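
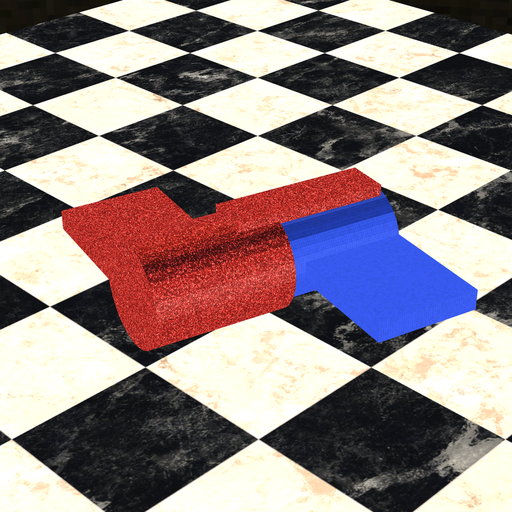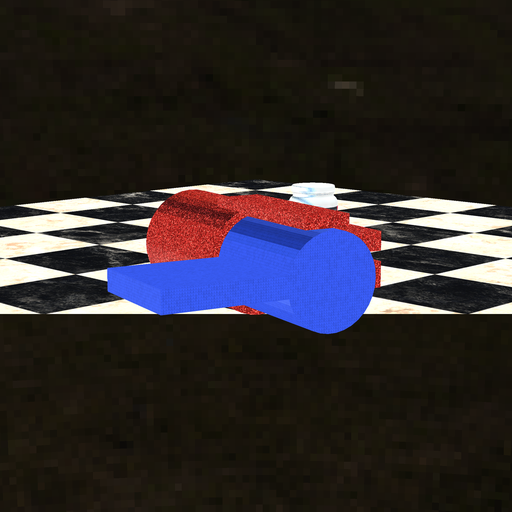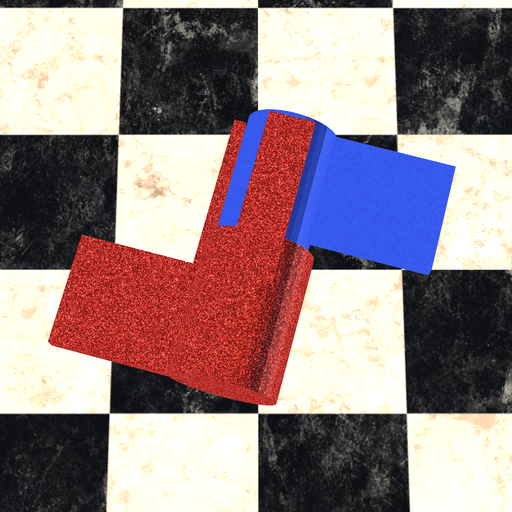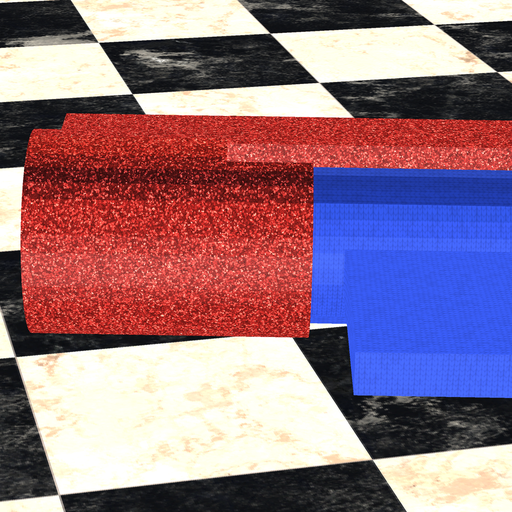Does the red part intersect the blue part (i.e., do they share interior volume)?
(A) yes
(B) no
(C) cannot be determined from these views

(A) yes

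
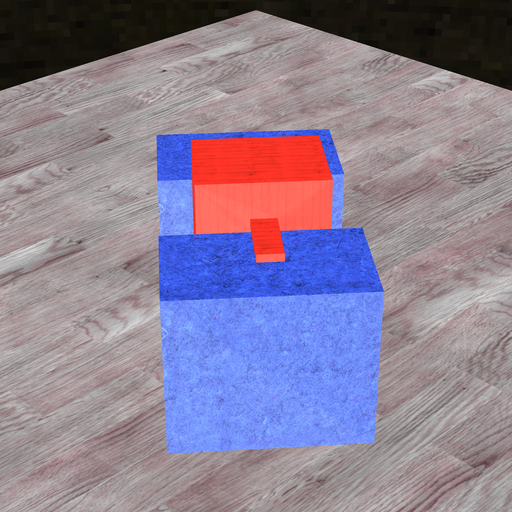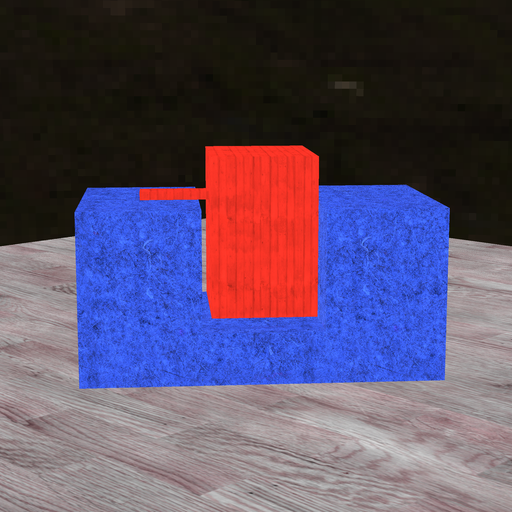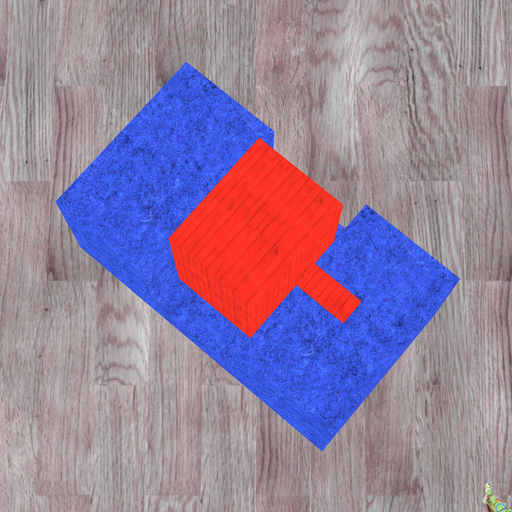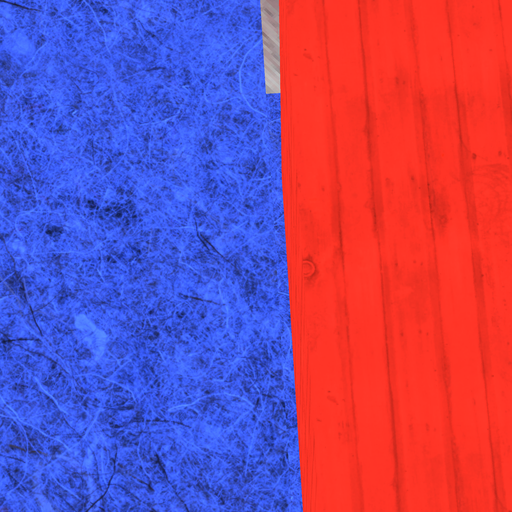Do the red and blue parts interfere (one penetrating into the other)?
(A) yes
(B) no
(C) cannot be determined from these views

(B) no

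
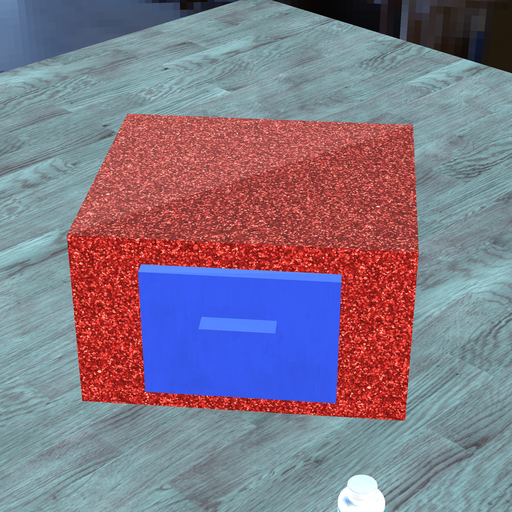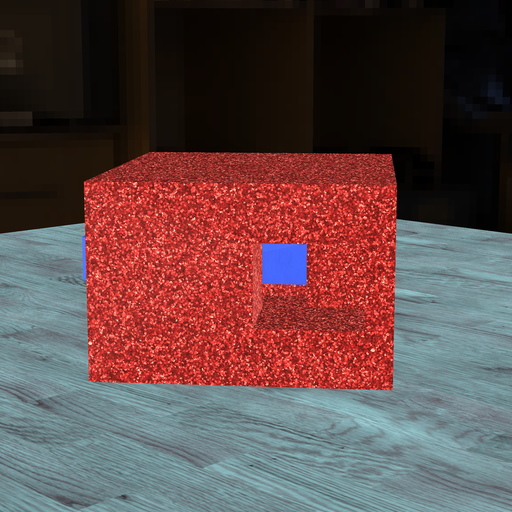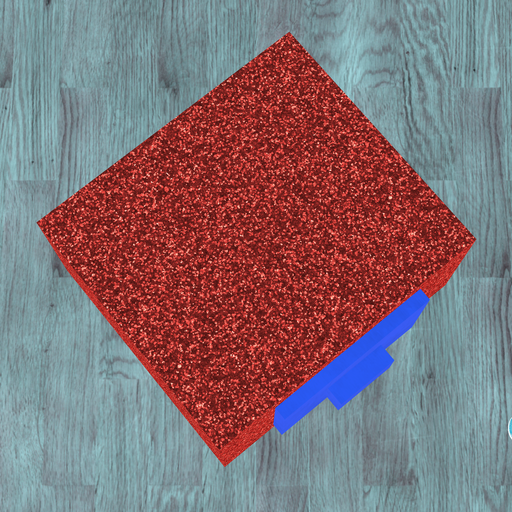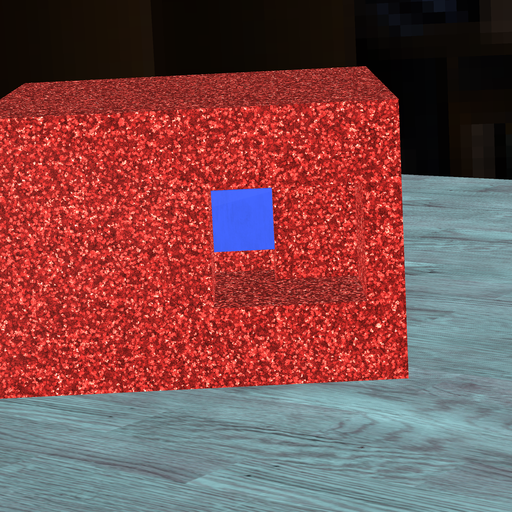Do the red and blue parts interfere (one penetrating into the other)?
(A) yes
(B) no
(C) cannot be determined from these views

(A) yes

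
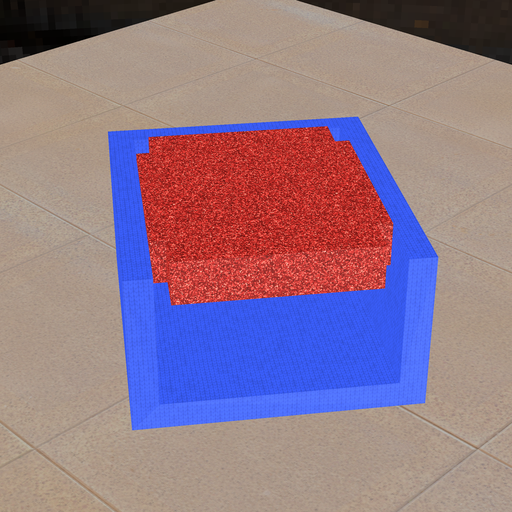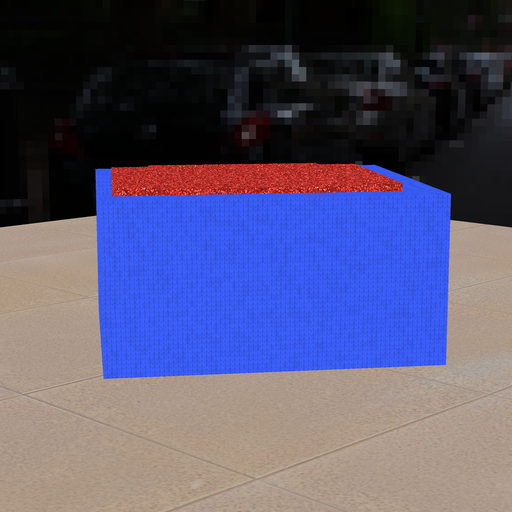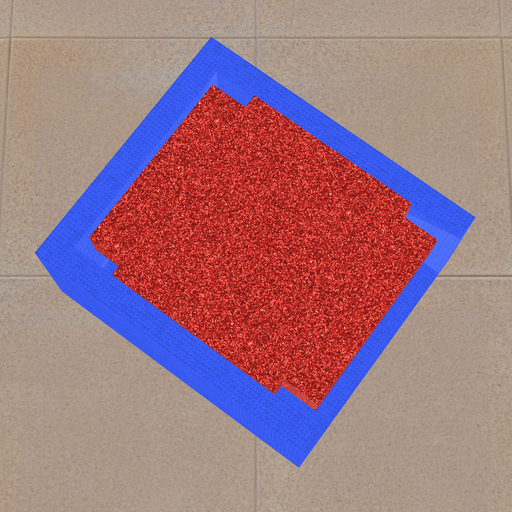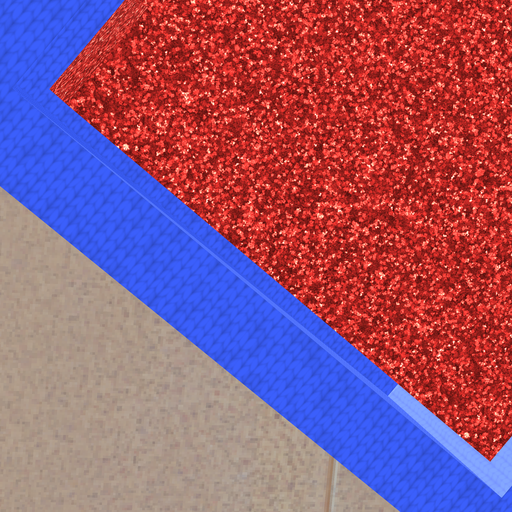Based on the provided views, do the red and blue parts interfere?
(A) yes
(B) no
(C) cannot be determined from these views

(B) no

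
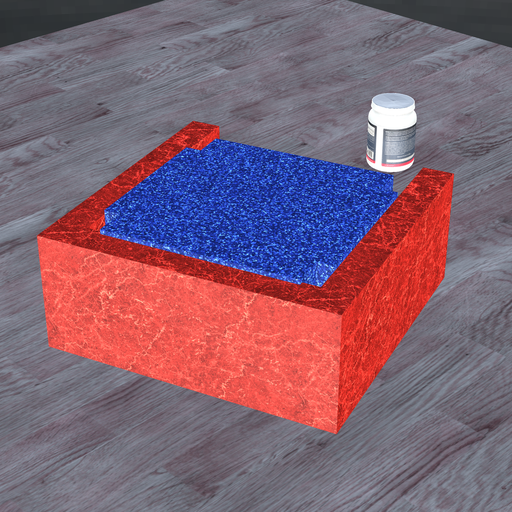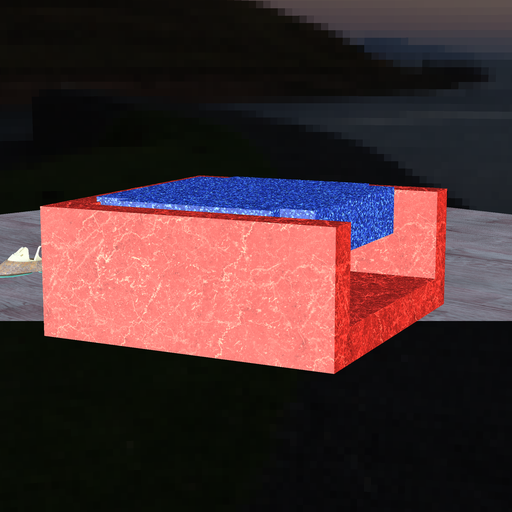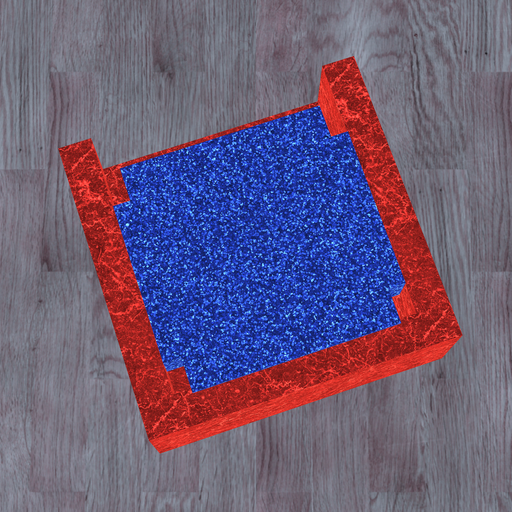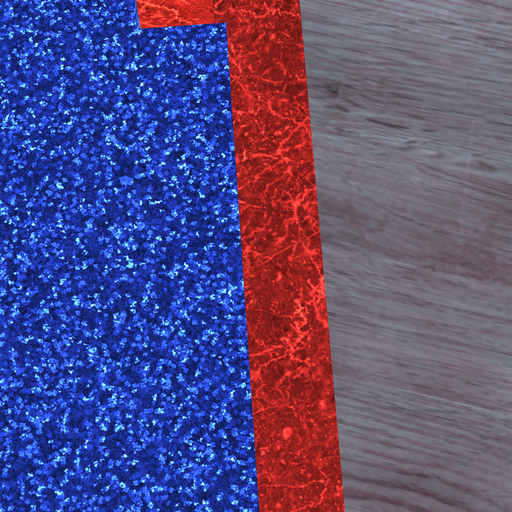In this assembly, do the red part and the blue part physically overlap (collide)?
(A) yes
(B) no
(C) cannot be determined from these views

(A) yes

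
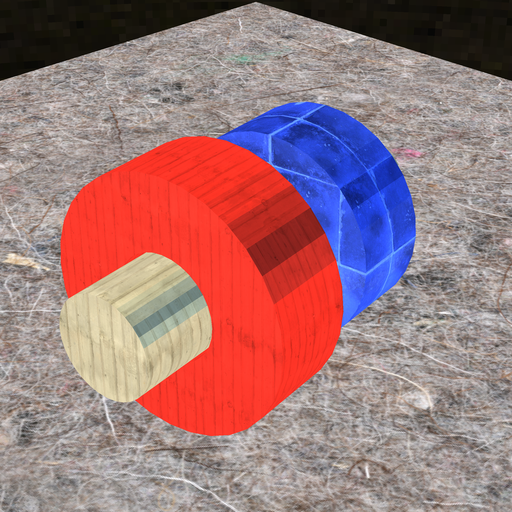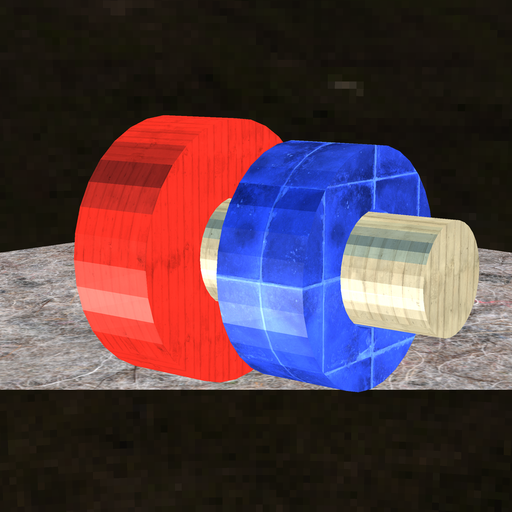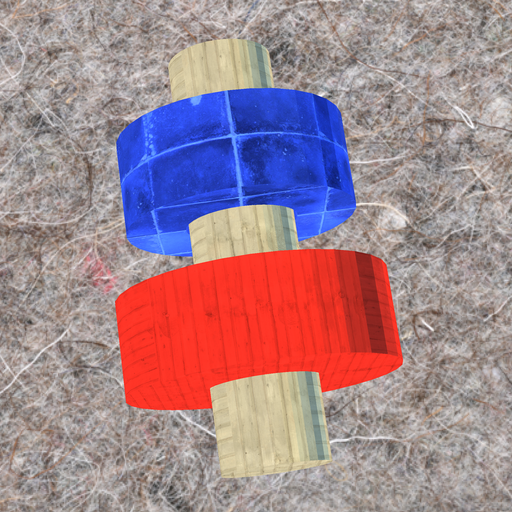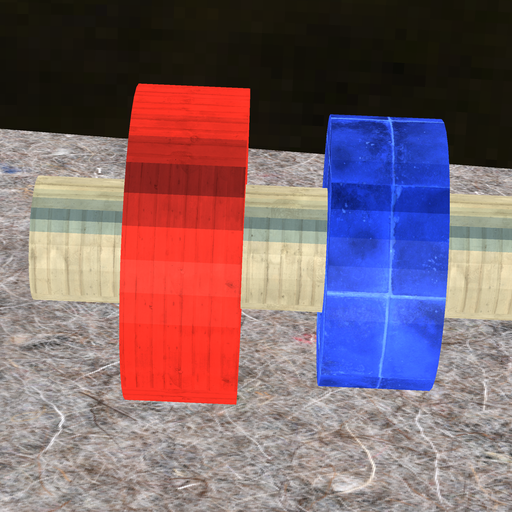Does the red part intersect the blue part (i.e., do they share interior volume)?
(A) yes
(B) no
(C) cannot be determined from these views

(B) no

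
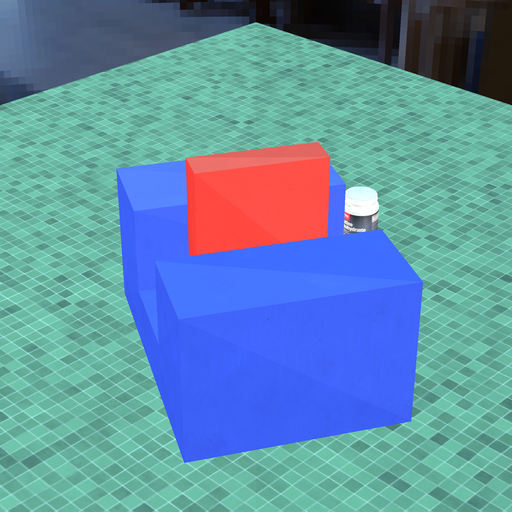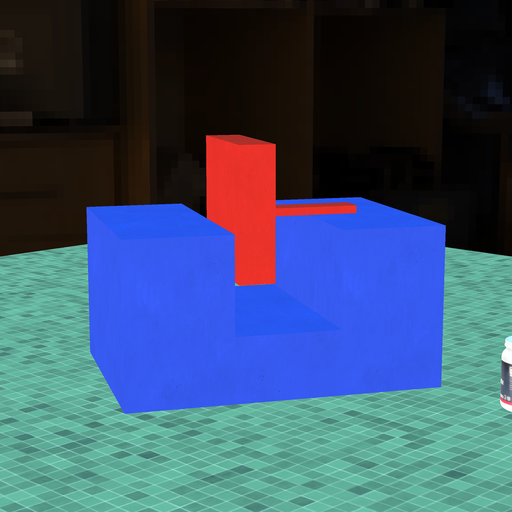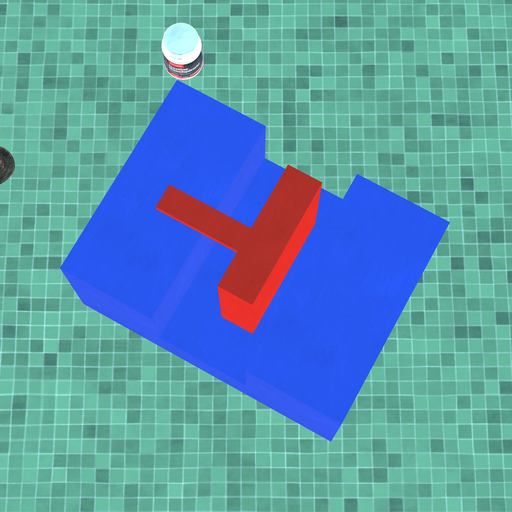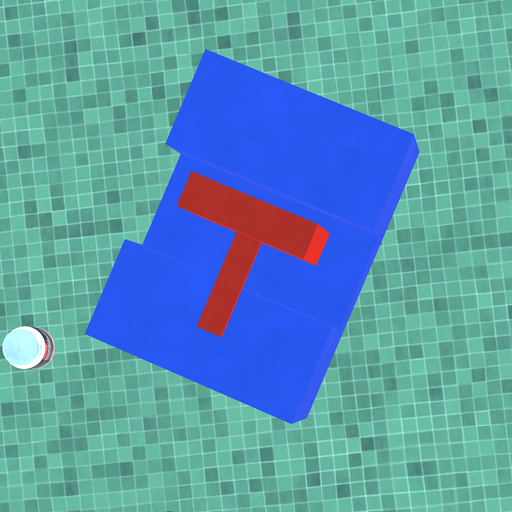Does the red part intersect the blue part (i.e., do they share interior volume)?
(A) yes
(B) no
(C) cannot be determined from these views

(B) no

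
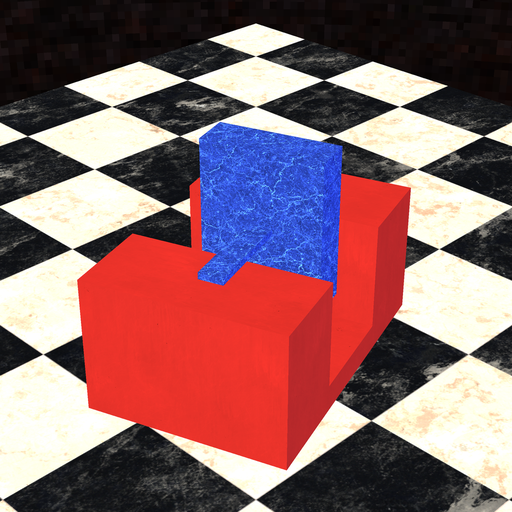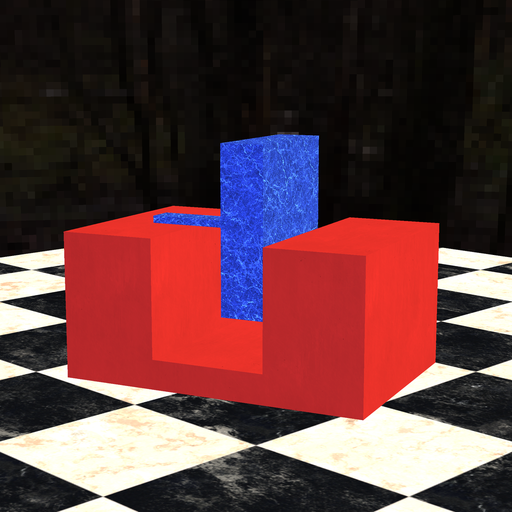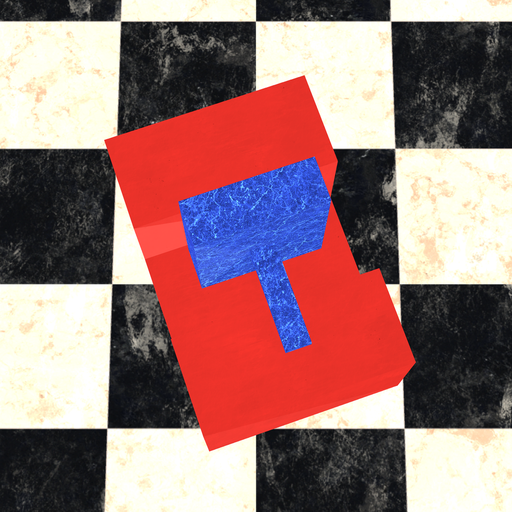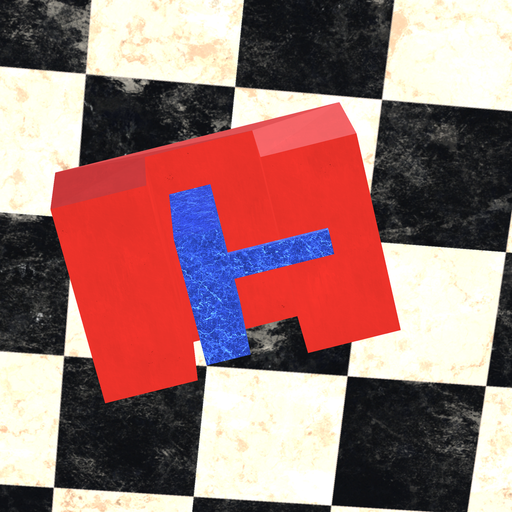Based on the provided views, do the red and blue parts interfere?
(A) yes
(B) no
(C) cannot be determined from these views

(B) no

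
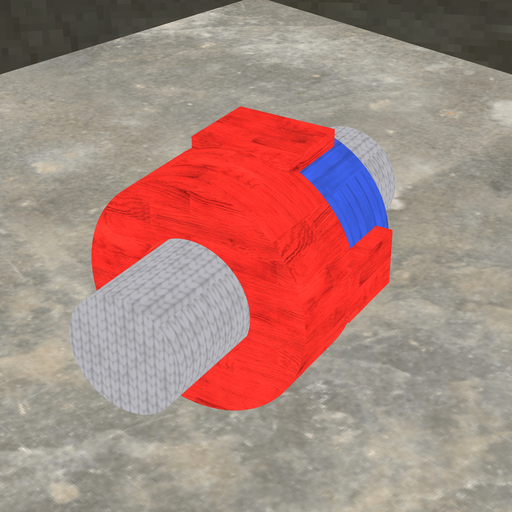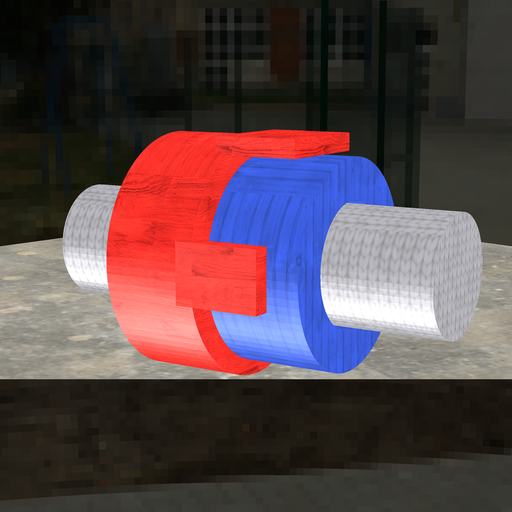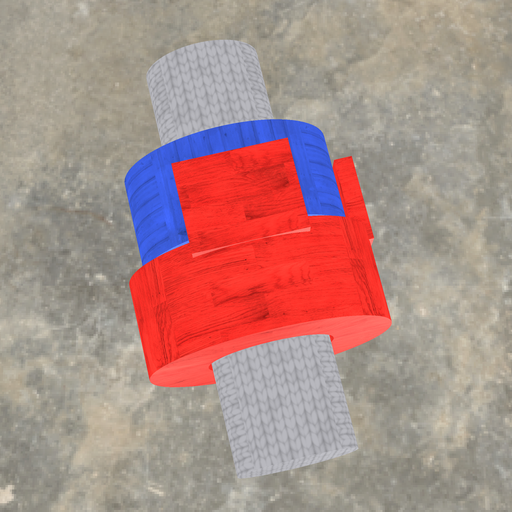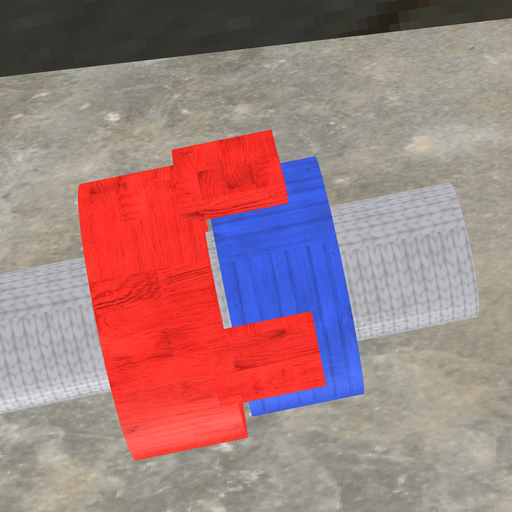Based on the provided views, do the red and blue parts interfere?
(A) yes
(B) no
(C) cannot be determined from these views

(B) no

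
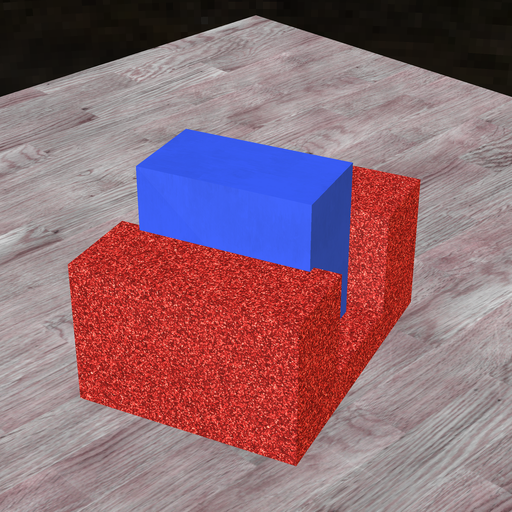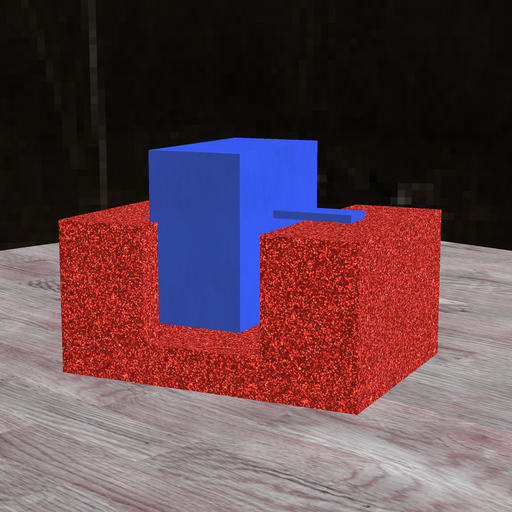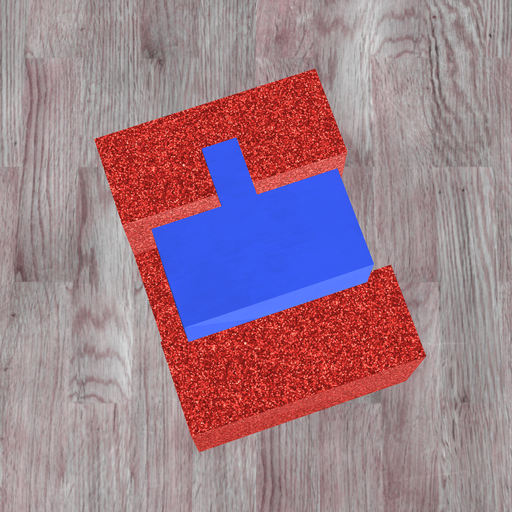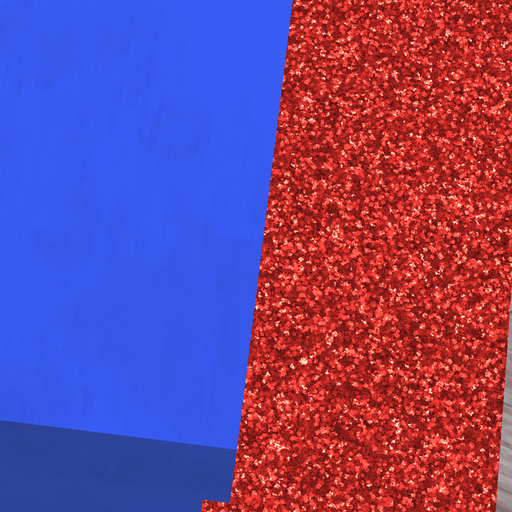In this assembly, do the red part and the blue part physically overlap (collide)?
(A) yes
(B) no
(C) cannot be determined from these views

(A) yes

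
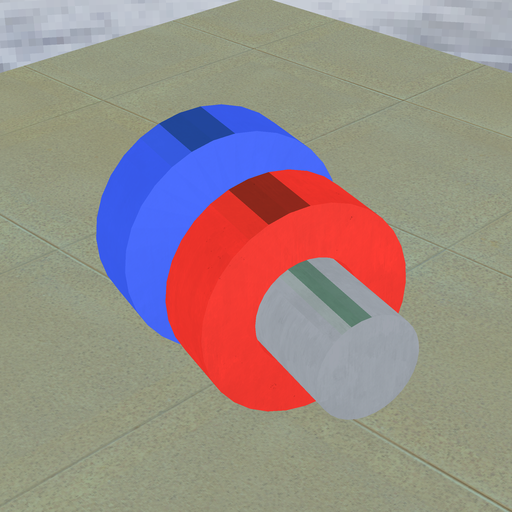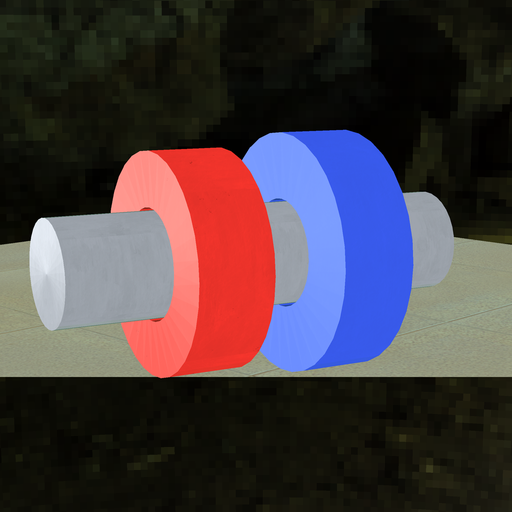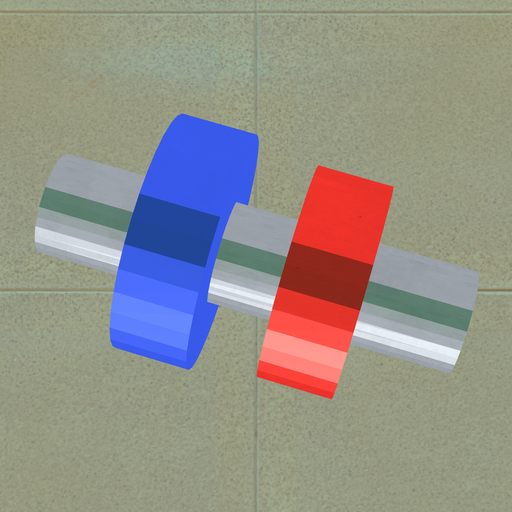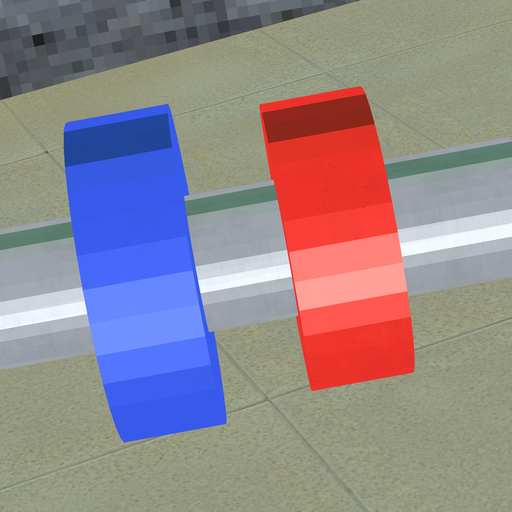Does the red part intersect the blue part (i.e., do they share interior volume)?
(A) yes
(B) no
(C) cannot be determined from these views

(B) no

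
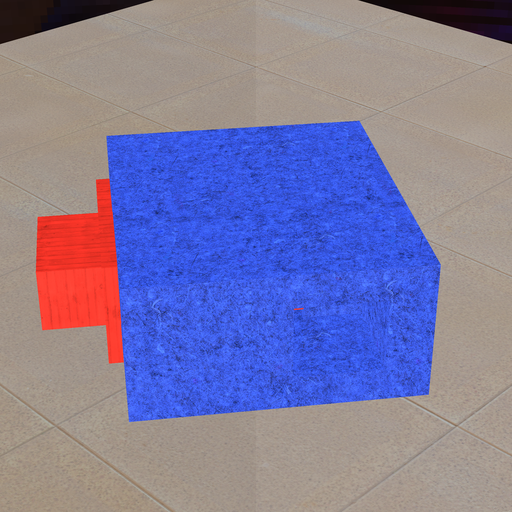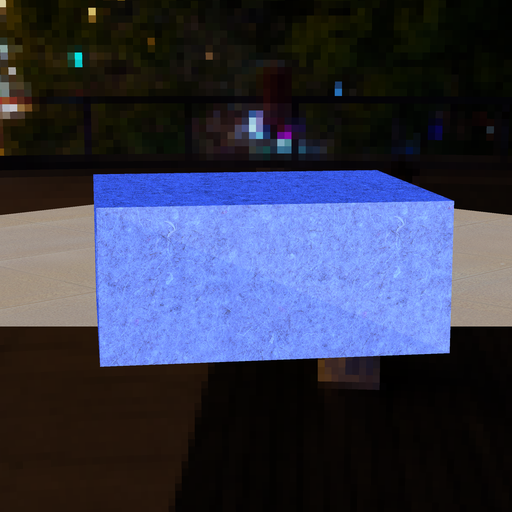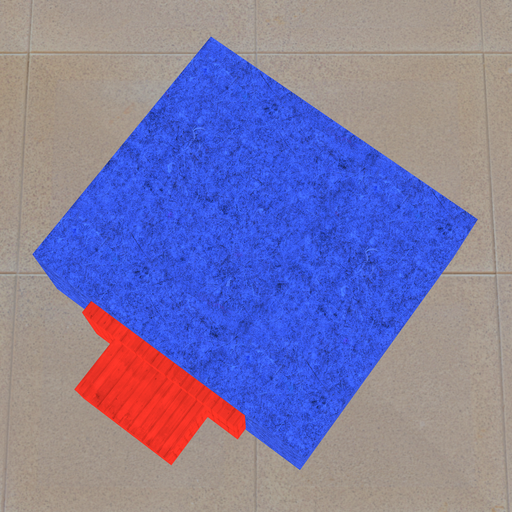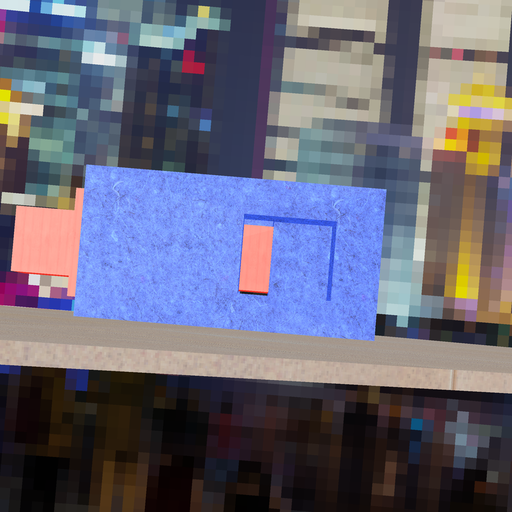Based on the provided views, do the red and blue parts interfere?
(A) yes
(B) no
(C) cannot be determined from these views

(A) yes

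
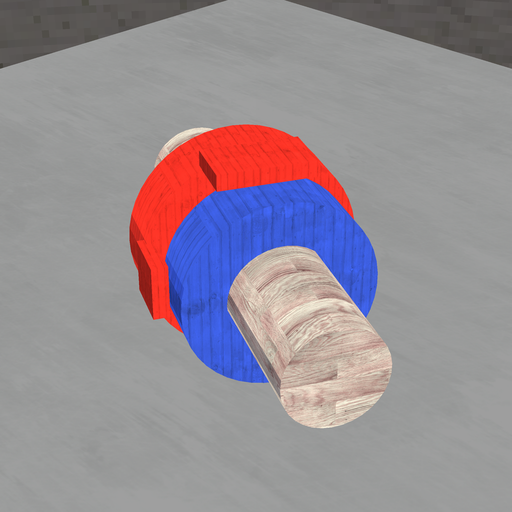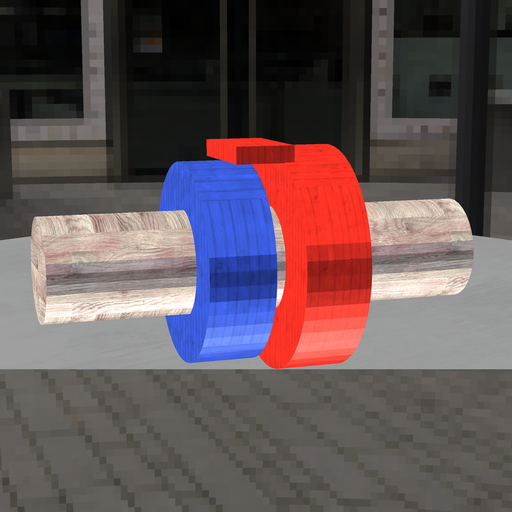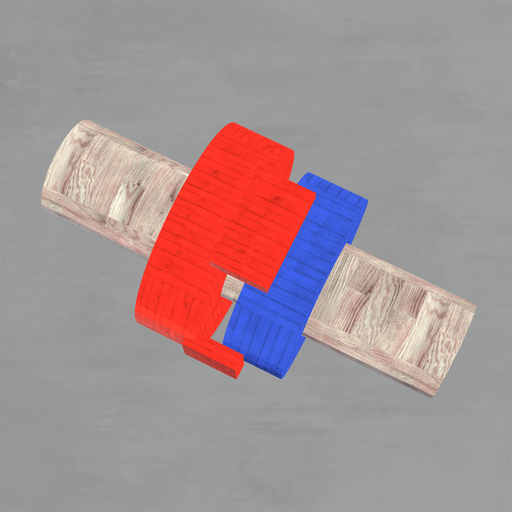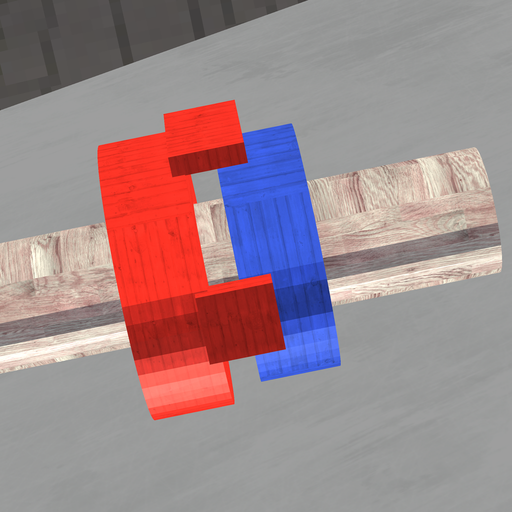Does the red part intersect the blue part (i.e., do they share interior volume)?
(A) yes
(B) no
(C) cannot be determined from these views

(B) no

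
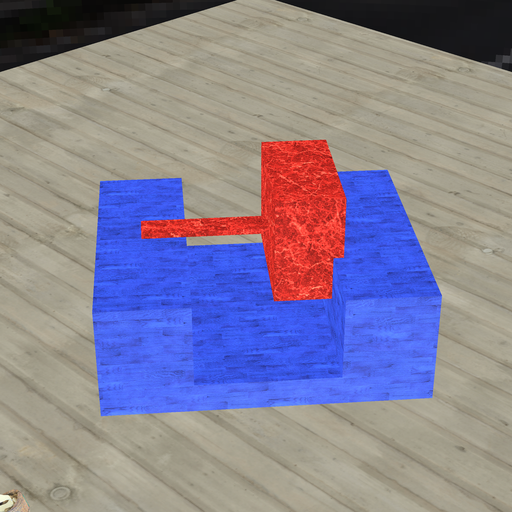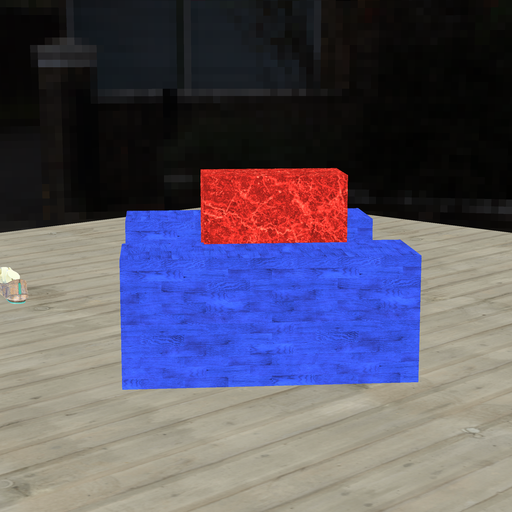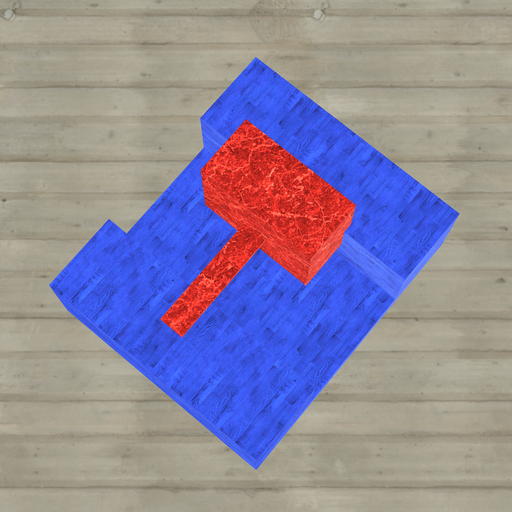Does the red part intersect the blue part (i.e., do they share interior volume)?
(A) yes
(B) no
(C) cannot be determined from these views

(A) yes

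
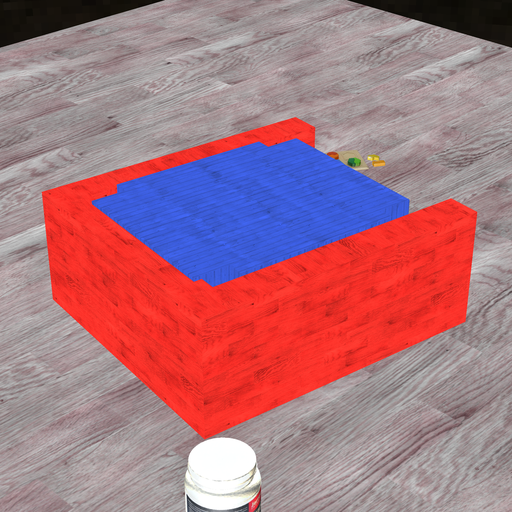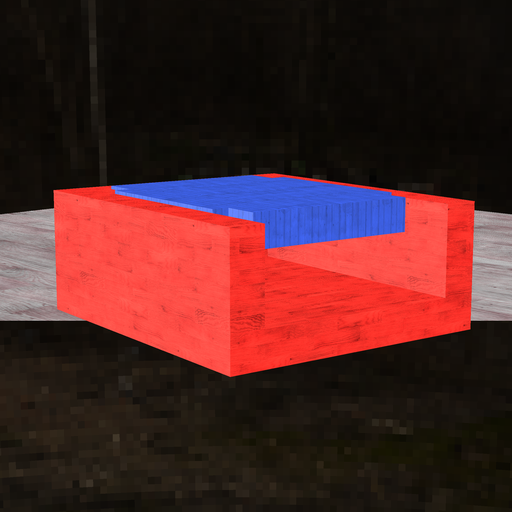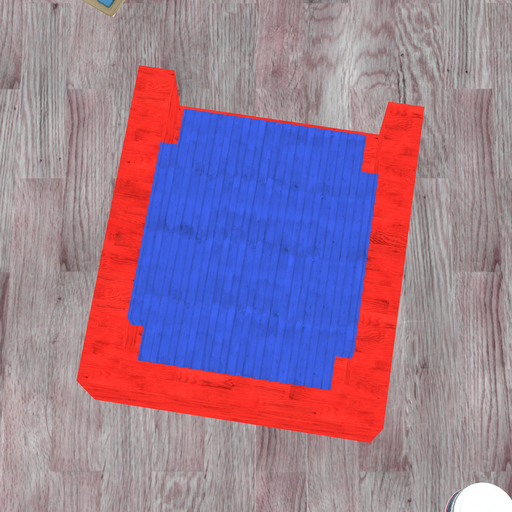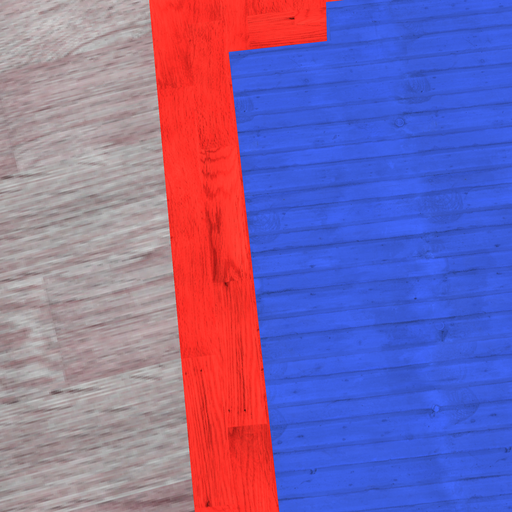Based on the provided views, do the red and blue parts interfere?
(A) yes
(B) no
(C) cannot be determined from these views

(A) yes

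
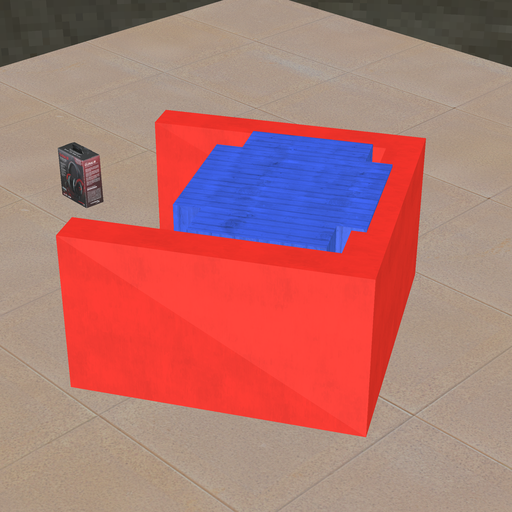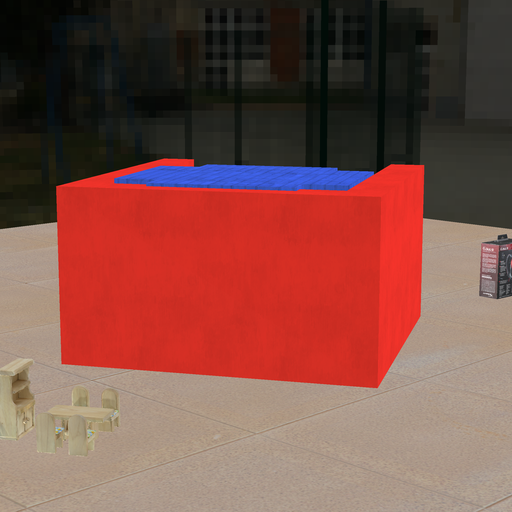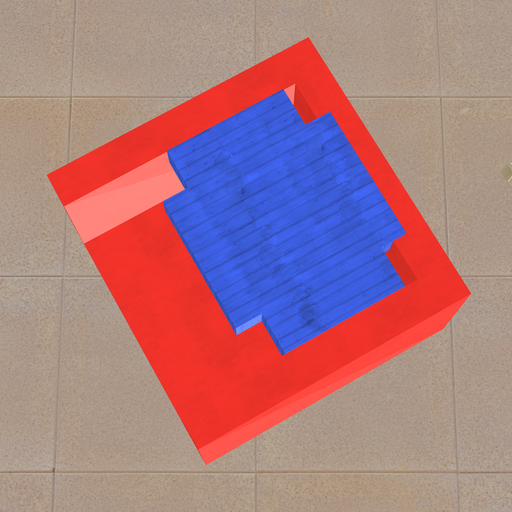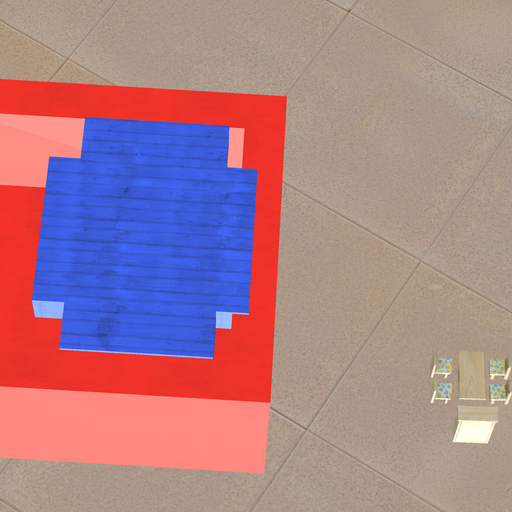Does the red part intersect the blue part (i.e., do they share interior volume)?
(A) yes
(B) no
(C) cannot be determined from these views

(A) yes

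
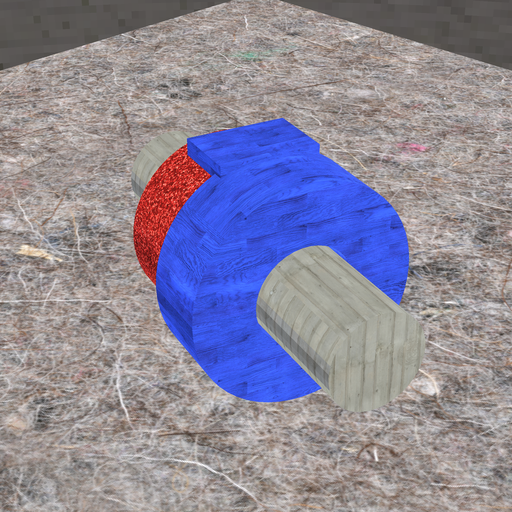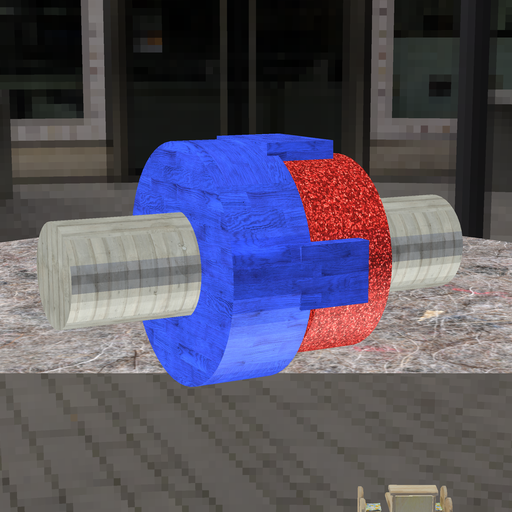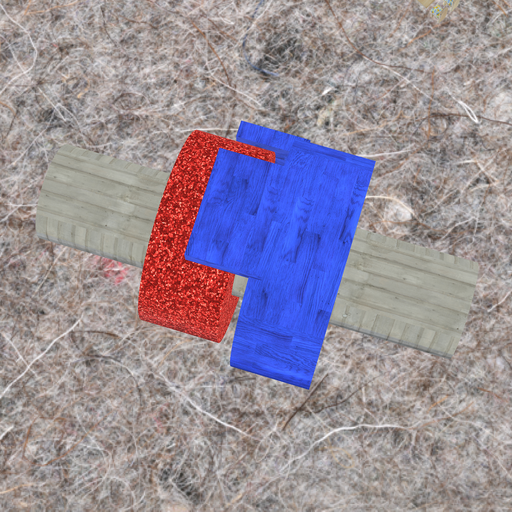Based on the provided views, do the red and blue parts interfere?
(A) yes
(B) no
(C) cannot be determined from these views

(B) no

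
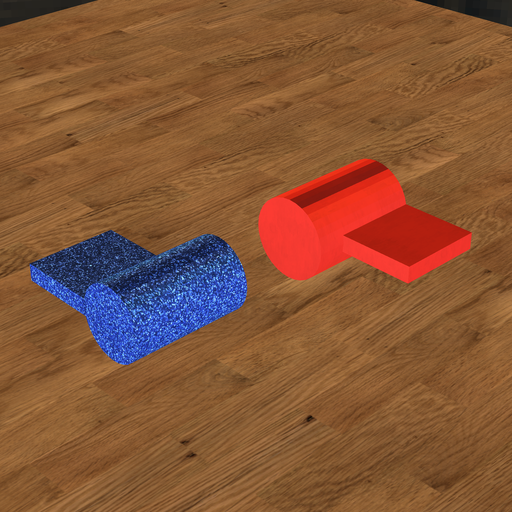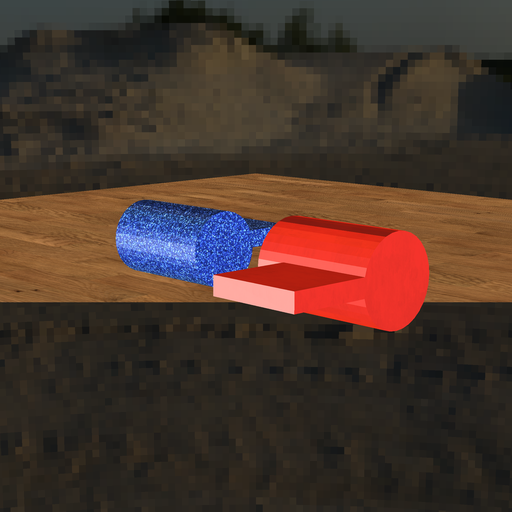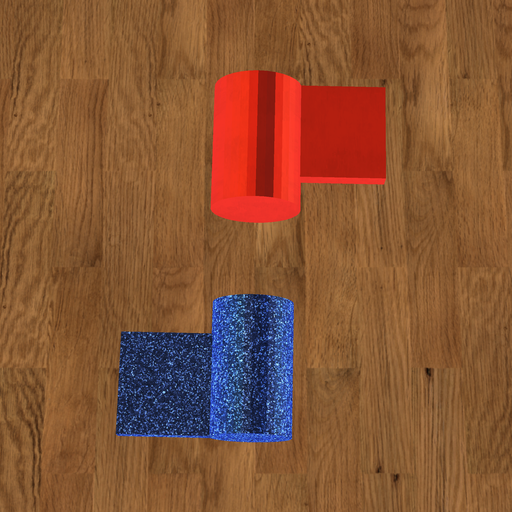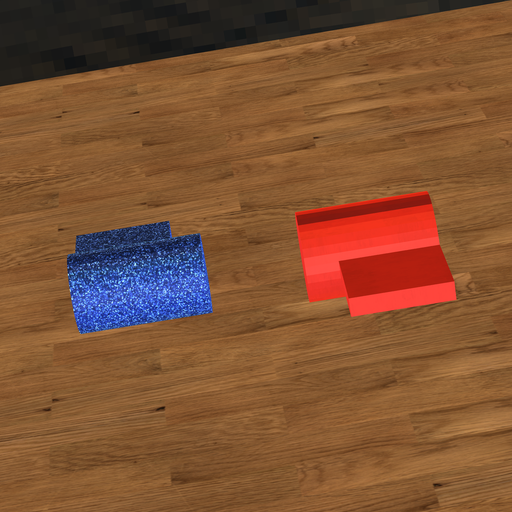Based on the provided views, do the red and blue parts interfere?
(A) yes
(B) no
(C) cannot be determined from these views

(B) no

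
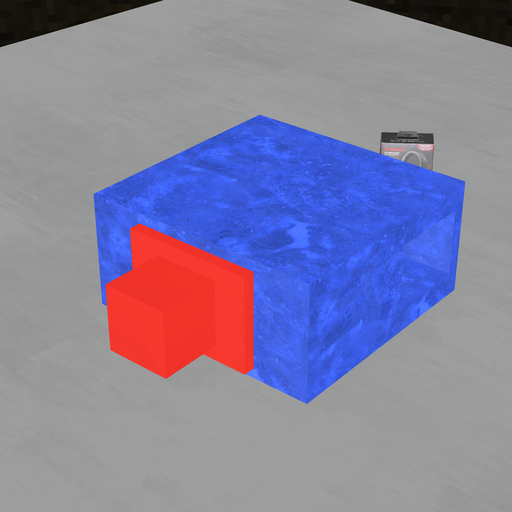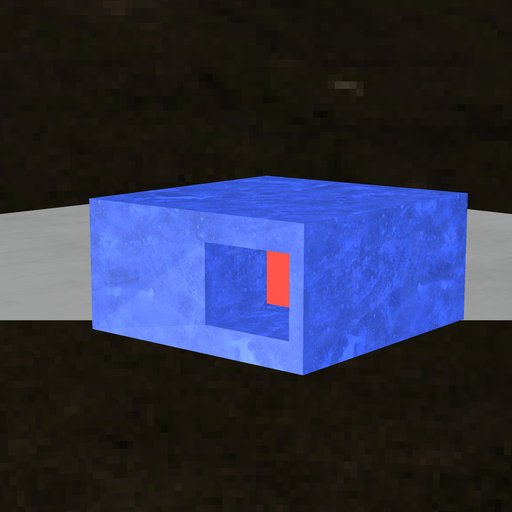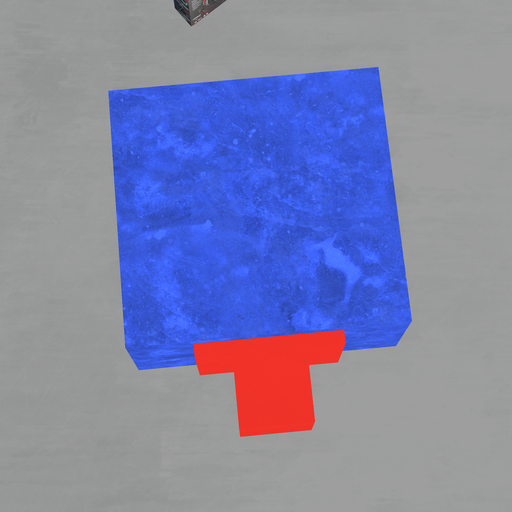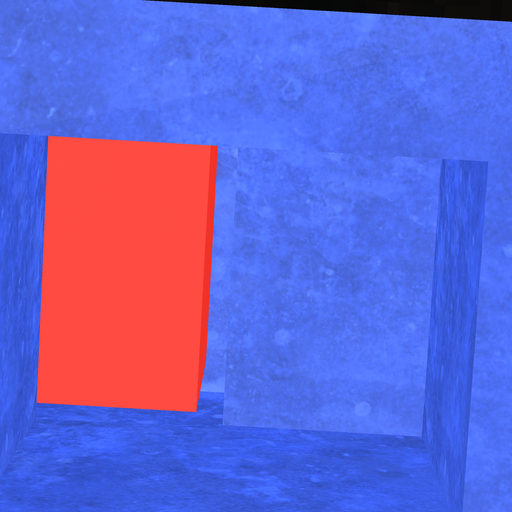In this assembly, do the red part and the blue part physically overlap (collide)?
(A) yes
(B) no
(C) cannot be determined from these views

(B) no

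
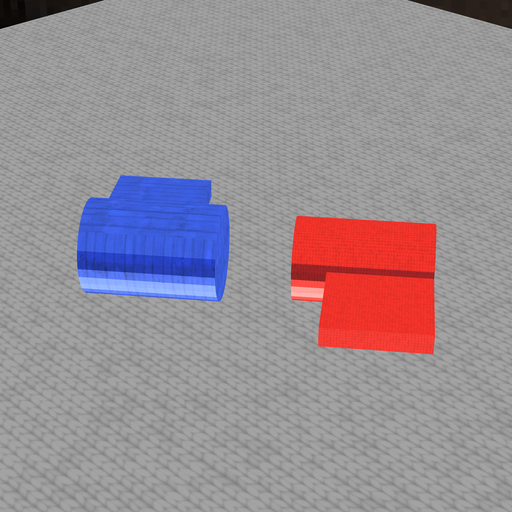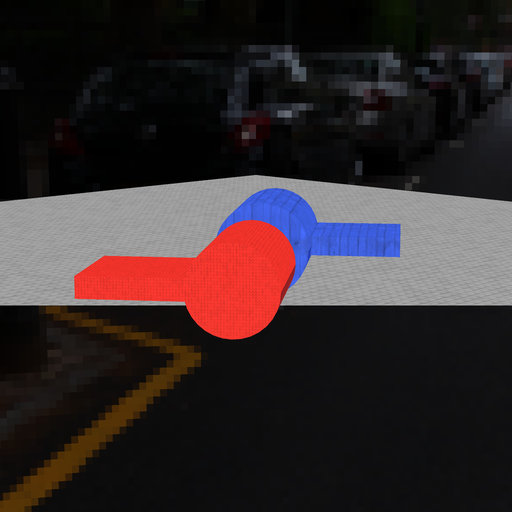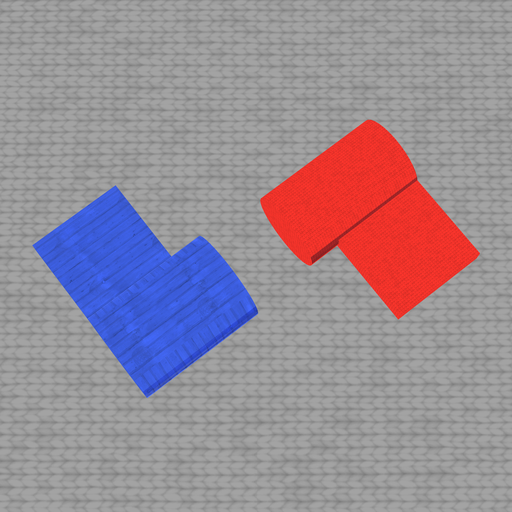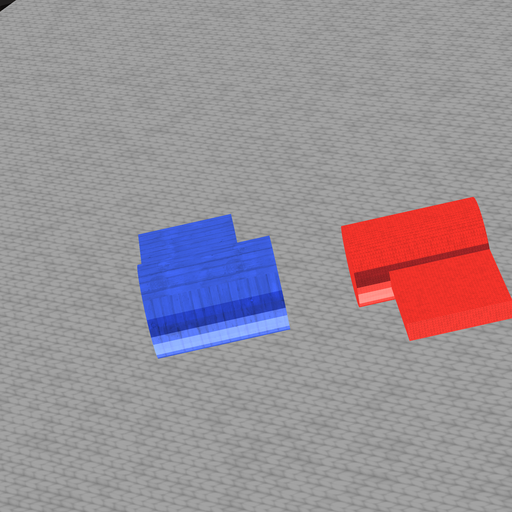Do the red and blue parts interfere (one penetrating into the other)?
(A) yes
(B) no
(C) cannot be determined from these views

(B) no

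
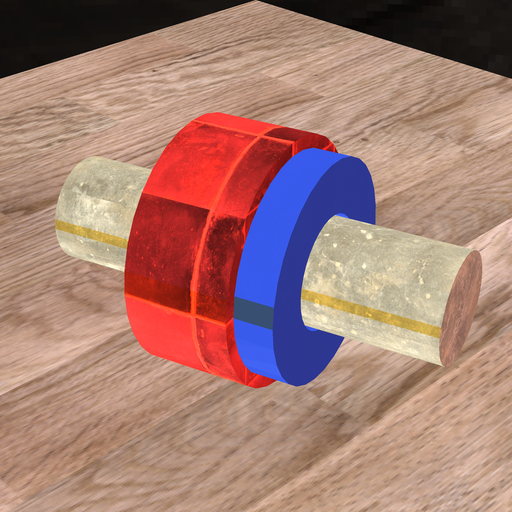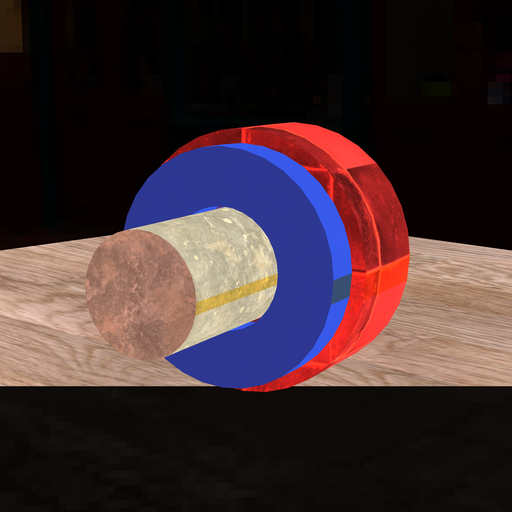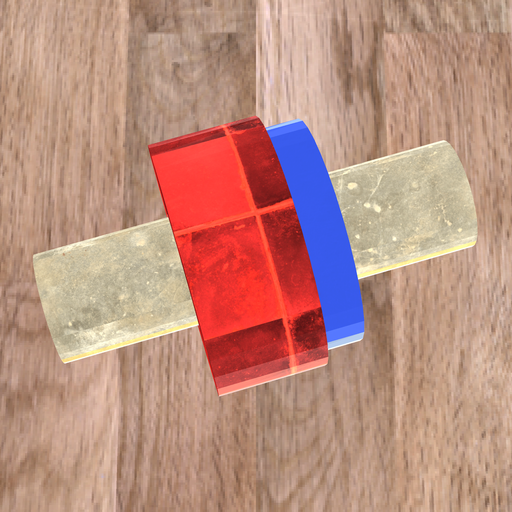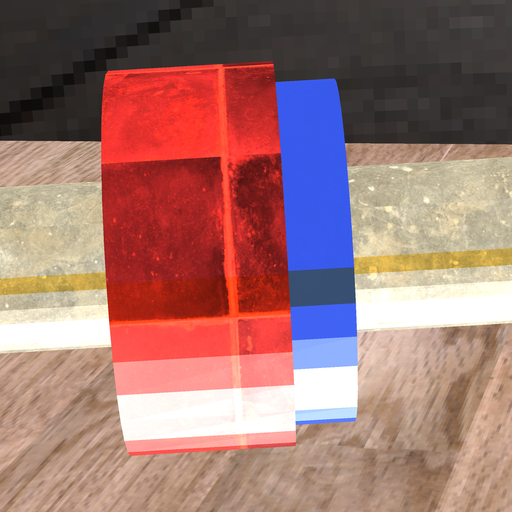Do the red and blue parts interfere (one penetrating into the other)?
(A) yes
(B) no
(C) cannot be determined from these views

(A) yes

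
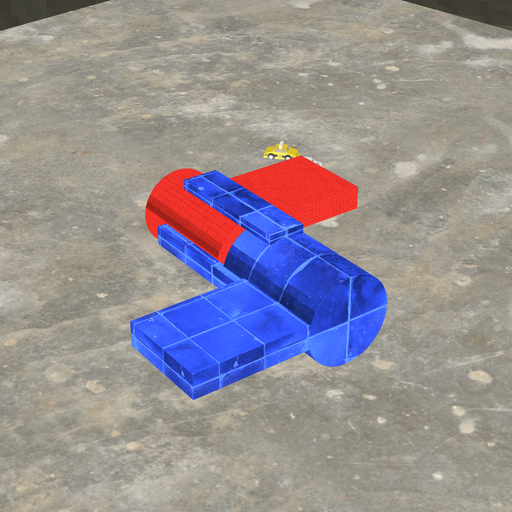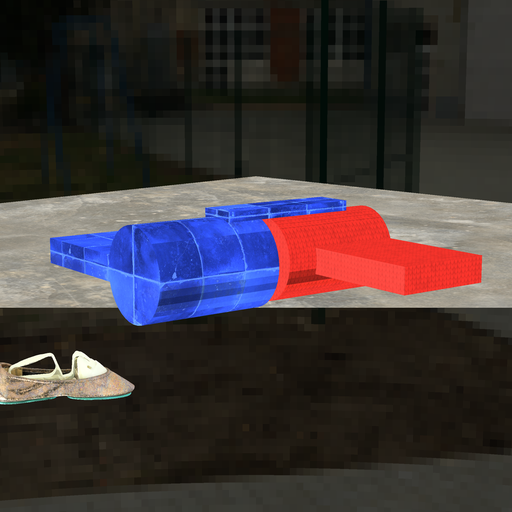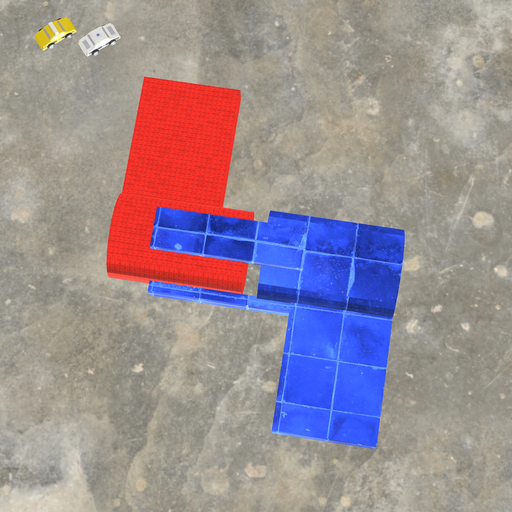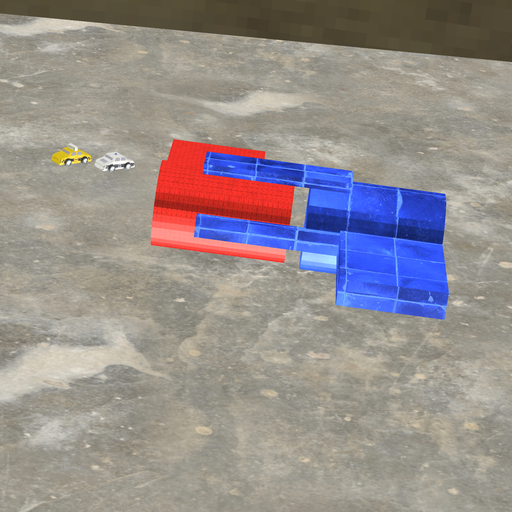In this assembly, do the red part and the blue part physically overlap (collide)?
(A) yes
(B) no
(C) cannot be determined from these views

(B) no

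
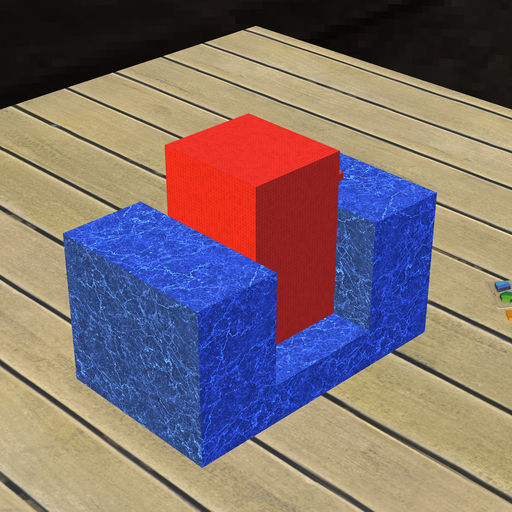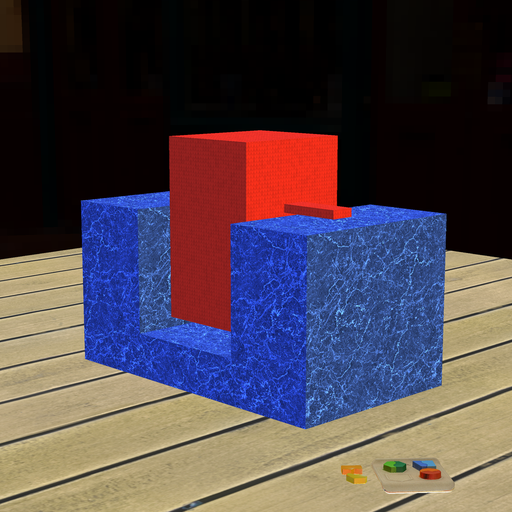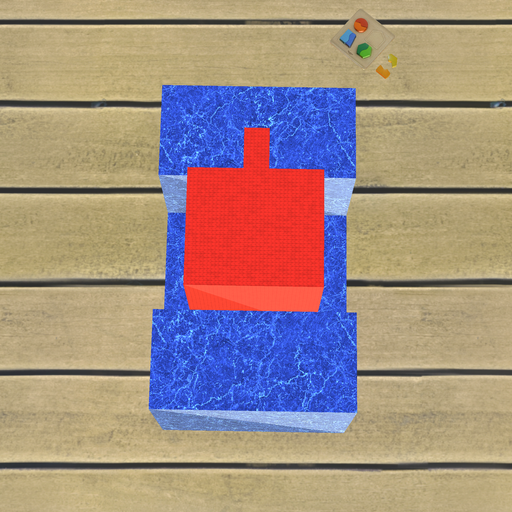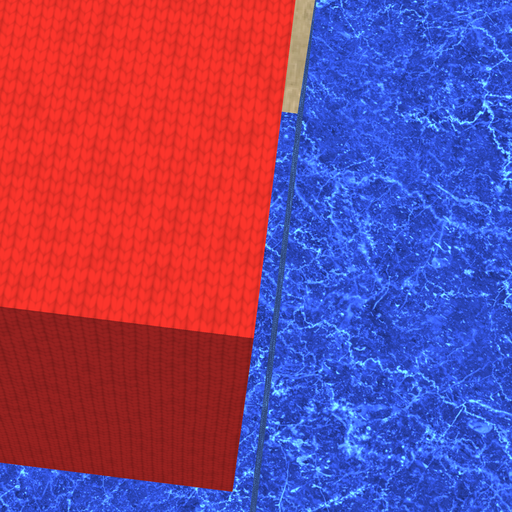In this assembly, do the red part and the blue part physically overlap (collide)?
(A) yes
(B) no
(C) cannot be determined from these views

(B) no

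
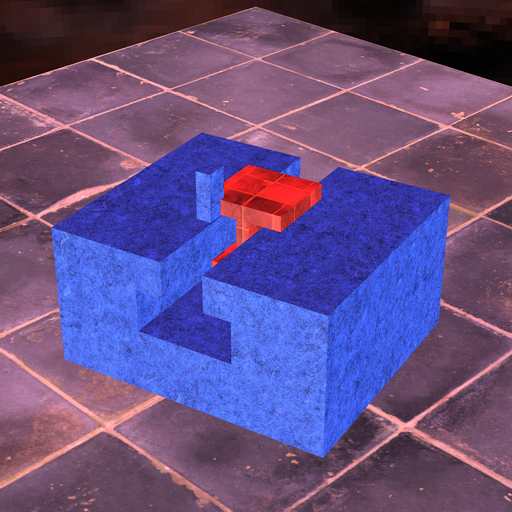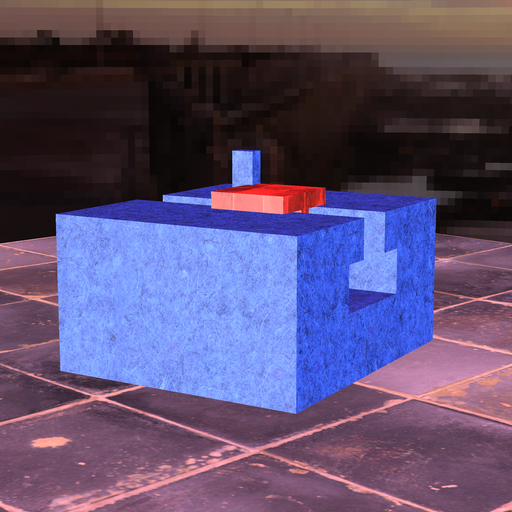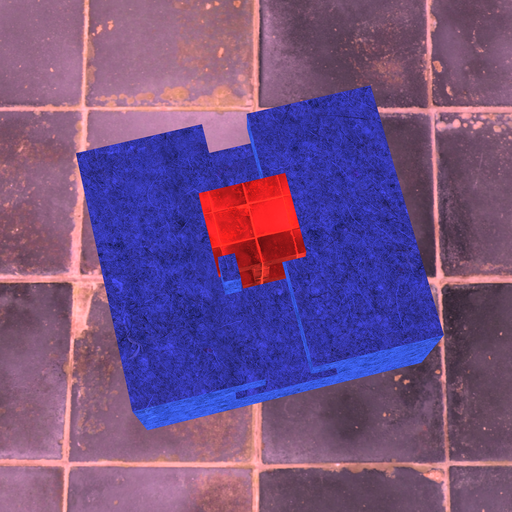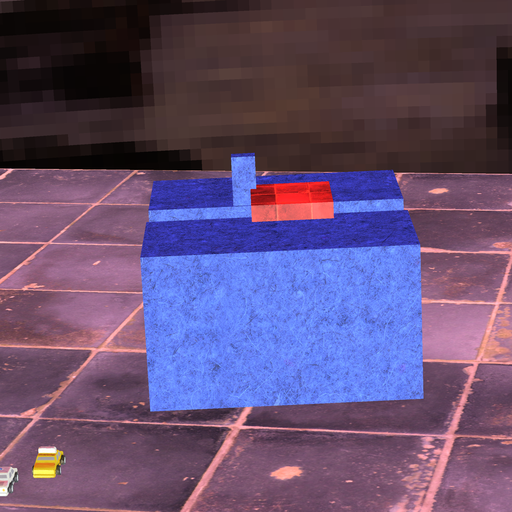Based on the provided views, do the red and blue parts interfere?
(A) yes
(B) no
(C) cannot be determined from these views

(A) yes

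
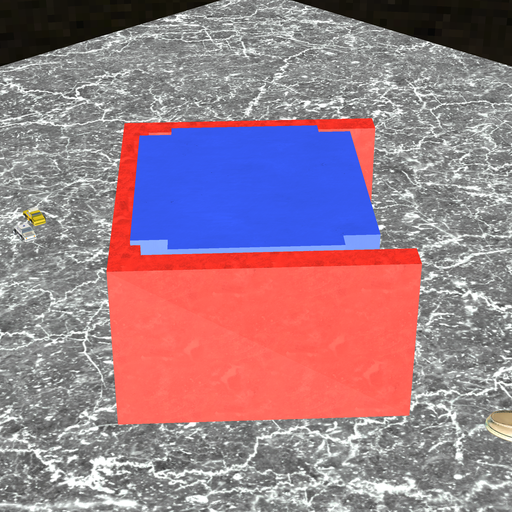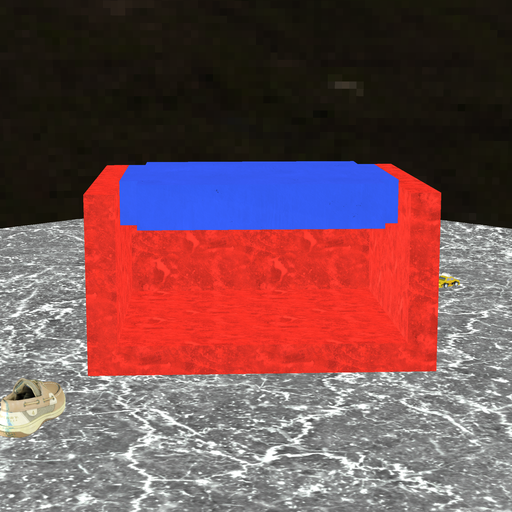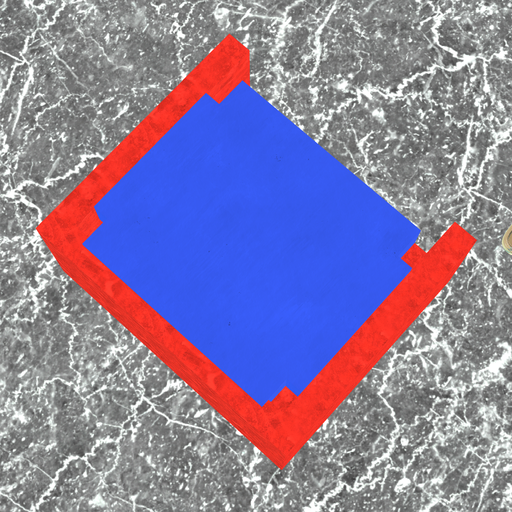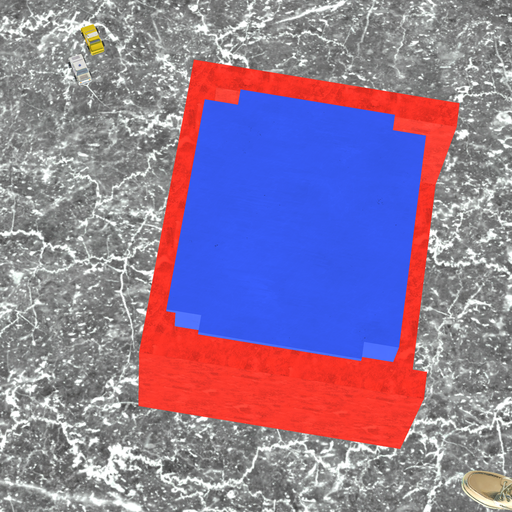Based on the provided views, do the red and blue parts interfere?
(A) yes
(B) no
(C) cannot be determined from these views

(A) yes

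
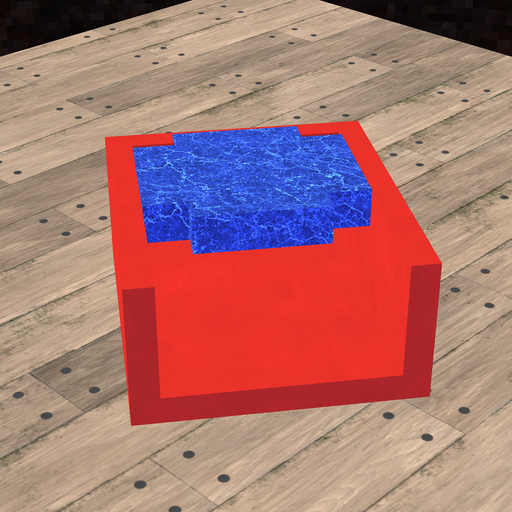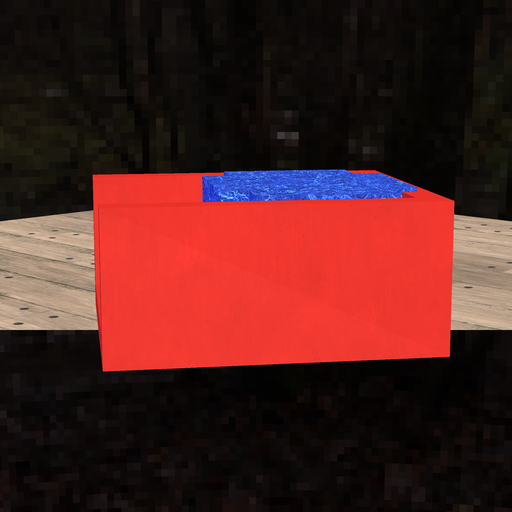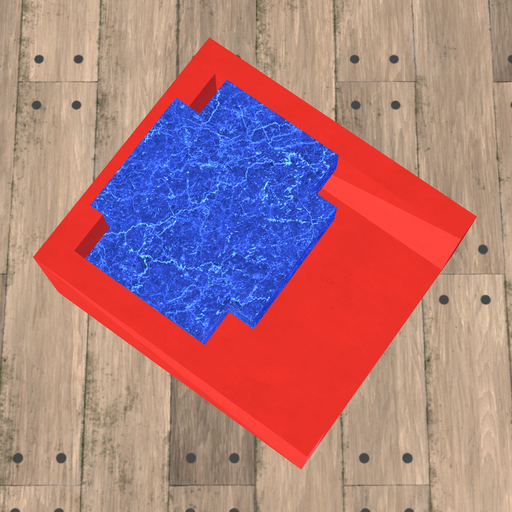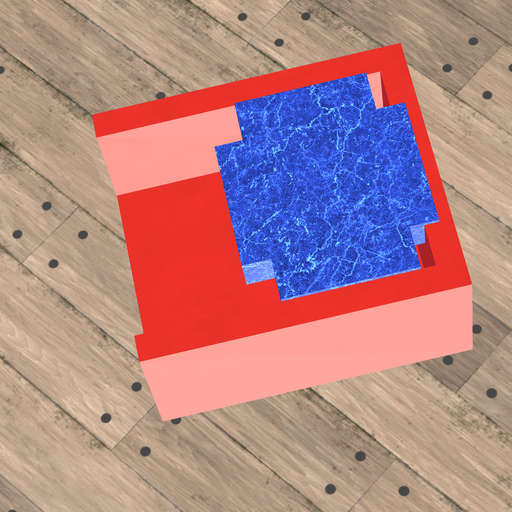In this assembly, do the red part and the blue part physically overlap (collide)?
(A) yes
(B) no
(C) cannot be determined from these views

(A) yes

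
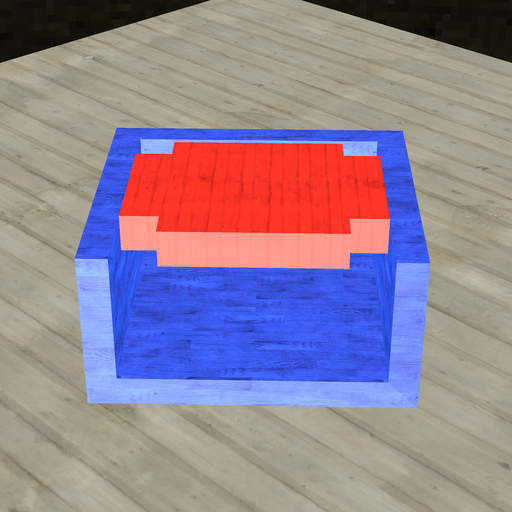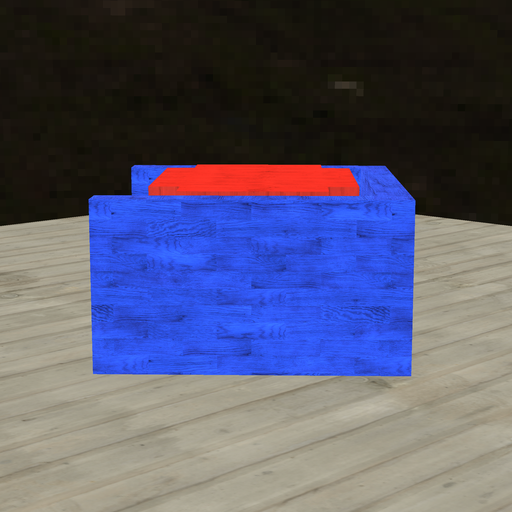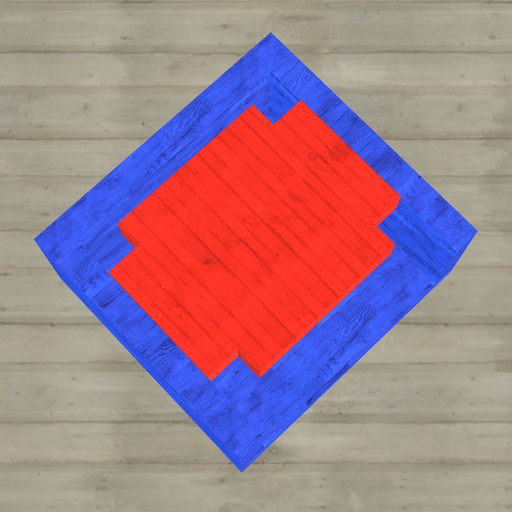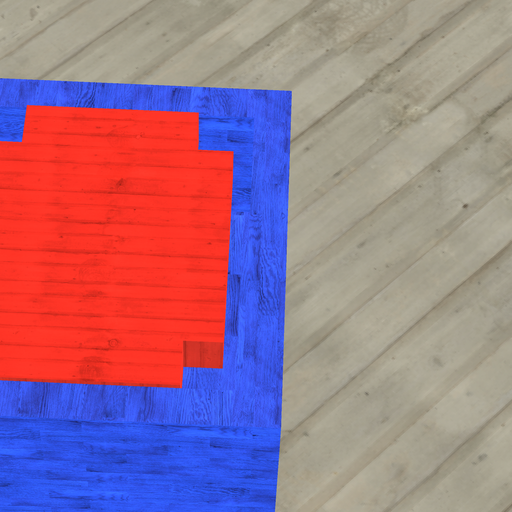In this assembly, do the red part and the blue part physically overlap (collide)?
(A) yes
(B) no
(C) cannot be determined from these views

(B) no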